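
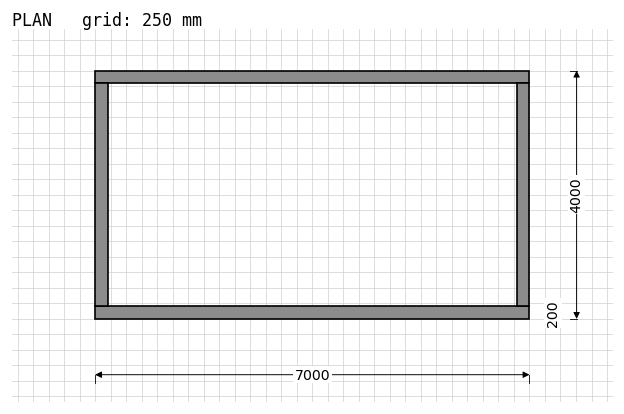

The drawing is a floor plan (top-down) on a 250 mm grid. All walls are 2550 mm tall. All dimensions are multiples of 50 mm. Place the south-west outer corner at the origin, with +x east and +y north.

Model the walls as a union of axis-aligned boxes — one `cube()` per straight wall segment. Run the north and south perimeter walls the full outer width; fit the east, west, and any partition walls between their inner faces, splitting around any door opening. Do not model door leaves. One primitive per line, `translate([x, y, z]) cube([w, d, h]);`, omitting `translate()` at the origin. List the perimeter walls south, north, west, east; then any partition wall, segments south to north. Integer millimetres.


cube([7000, 200, 2550]);
translate([0, 3800, 0]) cube([7000, 200, 2550]);
translate([0, 200, 0]) cube([200, 3600, 2550]);
translate([6800, 200, 0]) cube([200, 3600, 2550]);


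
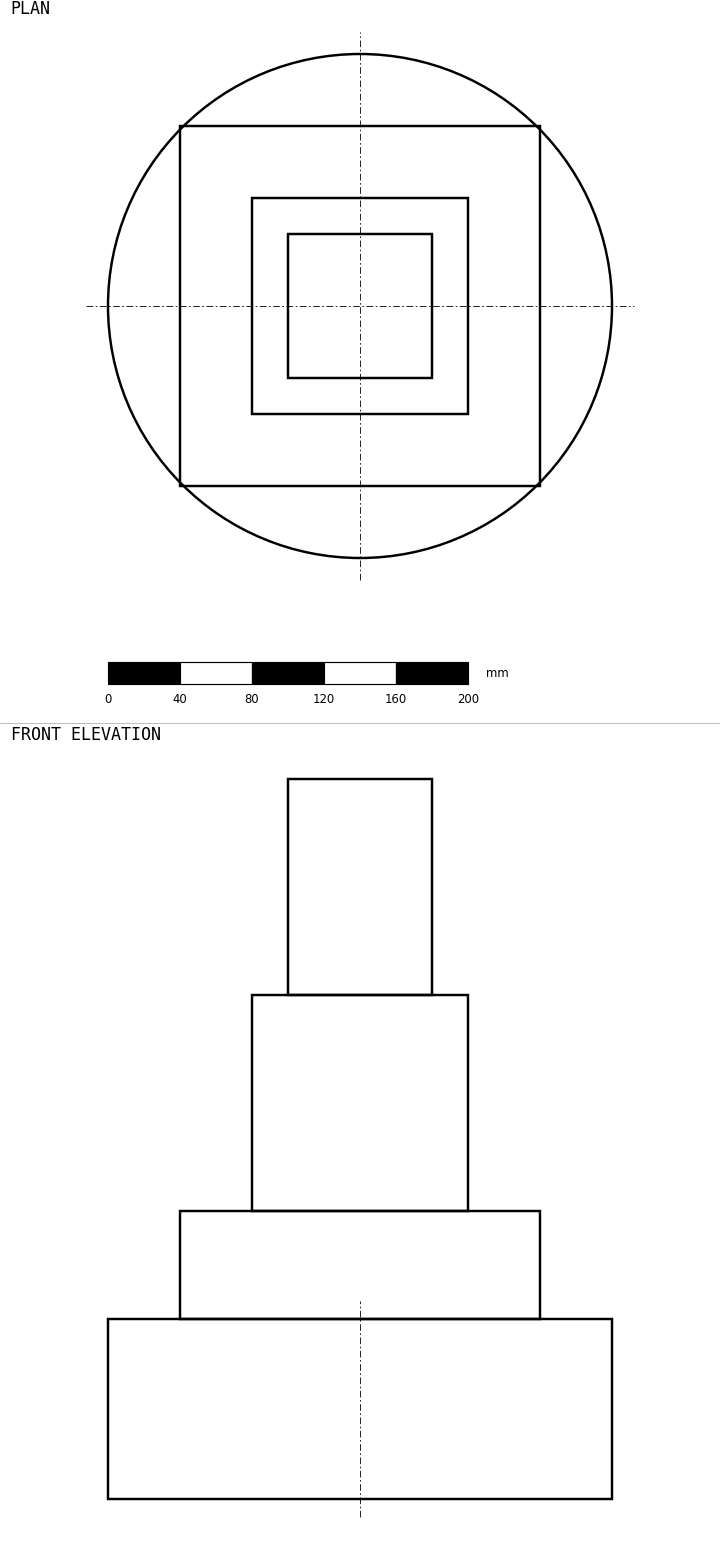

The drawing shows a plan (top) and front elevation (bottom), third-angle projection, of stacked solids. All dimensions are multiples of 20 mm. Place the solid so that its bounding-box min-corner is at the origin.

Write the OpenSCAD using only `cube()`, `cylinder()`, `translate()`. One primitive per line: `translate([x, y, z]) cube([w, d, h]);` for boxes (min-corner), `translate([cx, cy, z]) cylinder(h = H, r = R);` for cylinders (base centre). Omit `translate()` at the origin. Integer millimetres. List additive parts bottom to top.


translate([140, 140, 0]) cylinder(h = 100, r = 140);
translate([40, 40, 100]) cube([200, 200, 60]);
translate([80, 80, 160]) cube([120, 120, 120]);
translate([100, 100, 280]) cube([80, 80, 120]);


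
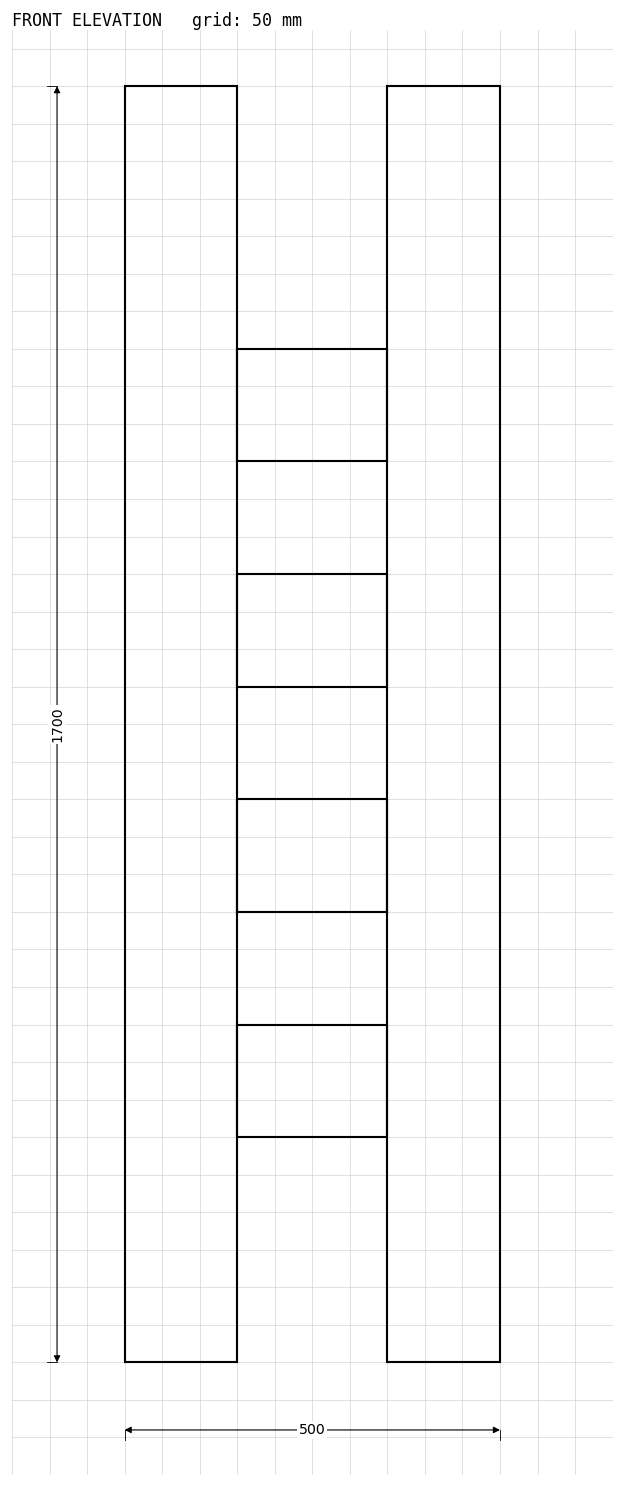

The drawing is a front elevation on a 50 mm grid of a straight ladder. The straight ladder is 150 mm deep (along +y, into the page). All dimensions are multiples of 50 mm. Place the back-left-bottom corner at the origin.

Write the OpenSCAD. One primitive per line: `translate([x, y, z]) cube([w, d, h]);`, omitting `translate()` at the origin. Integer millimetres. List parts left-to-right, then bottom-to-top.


cube([150, 150, 1700]);
translate([150, 0, 300]) cube([200, 150, 150]);
translate([150, 0, 600]) cube([200, 150, 150]);
translate([150, 0, 900]) cube([200, 150, 150]);
translate([150, 0, 1200]) cube([200, 150, 150]);
translate([350, 0, 0]) cube([150, 150, 1700]);


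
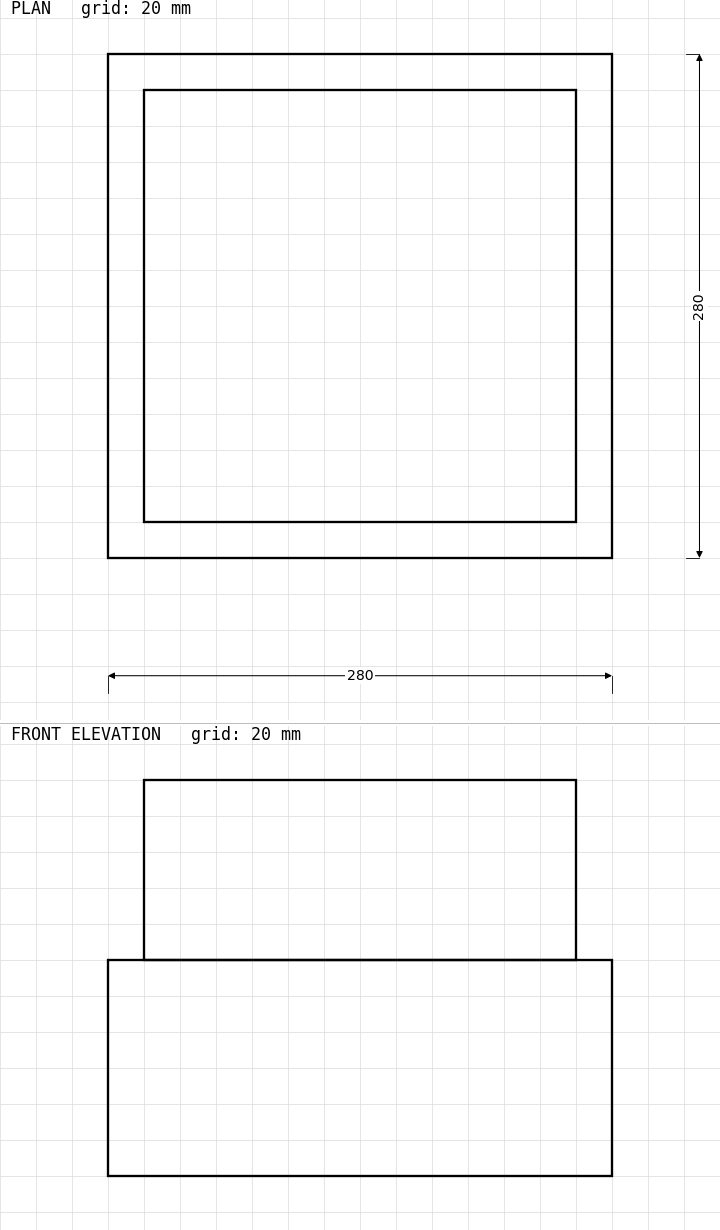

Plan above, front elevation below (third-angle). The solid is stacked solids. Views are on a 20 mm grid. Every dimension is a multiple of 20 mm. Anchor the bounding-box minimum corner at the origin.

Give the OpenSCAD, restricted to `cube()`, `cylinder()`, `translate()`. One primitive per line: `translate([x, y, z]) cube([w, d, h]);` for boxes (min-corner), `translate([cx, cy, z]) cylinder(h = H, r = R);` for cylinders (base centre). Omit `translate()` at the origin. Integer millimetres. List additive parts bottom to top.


cube([280, 280, 120]);
translate([20, 20, 120]) cube([240, 240, 100]);


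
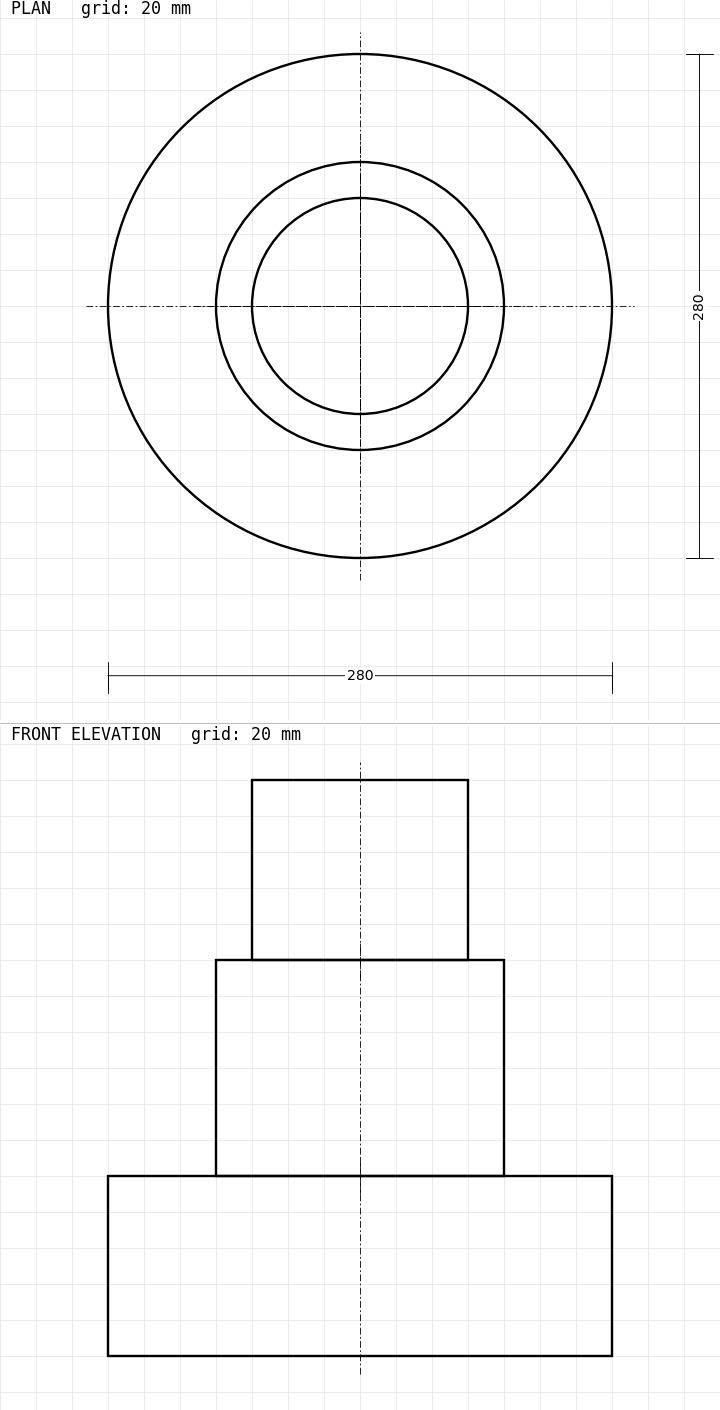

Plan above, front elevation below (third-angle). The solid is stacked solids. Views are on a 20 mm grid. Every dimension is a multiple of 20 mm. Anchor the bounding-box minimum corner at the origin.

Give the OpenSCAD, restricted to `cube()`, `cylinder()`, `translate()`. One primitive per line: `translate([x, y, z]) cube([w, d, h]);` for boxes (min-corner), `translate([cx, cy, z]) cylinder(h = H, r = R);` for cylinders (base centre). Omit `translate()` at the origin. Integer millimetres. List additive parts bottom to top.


translate([140, 140, 0]) cylinder(h = 100, r = 140);
translate([140, 140, 100]) cylinder(h = 120, r = 80);
translate([140, 140, 220]) cylinder(h = 100, r = 60);


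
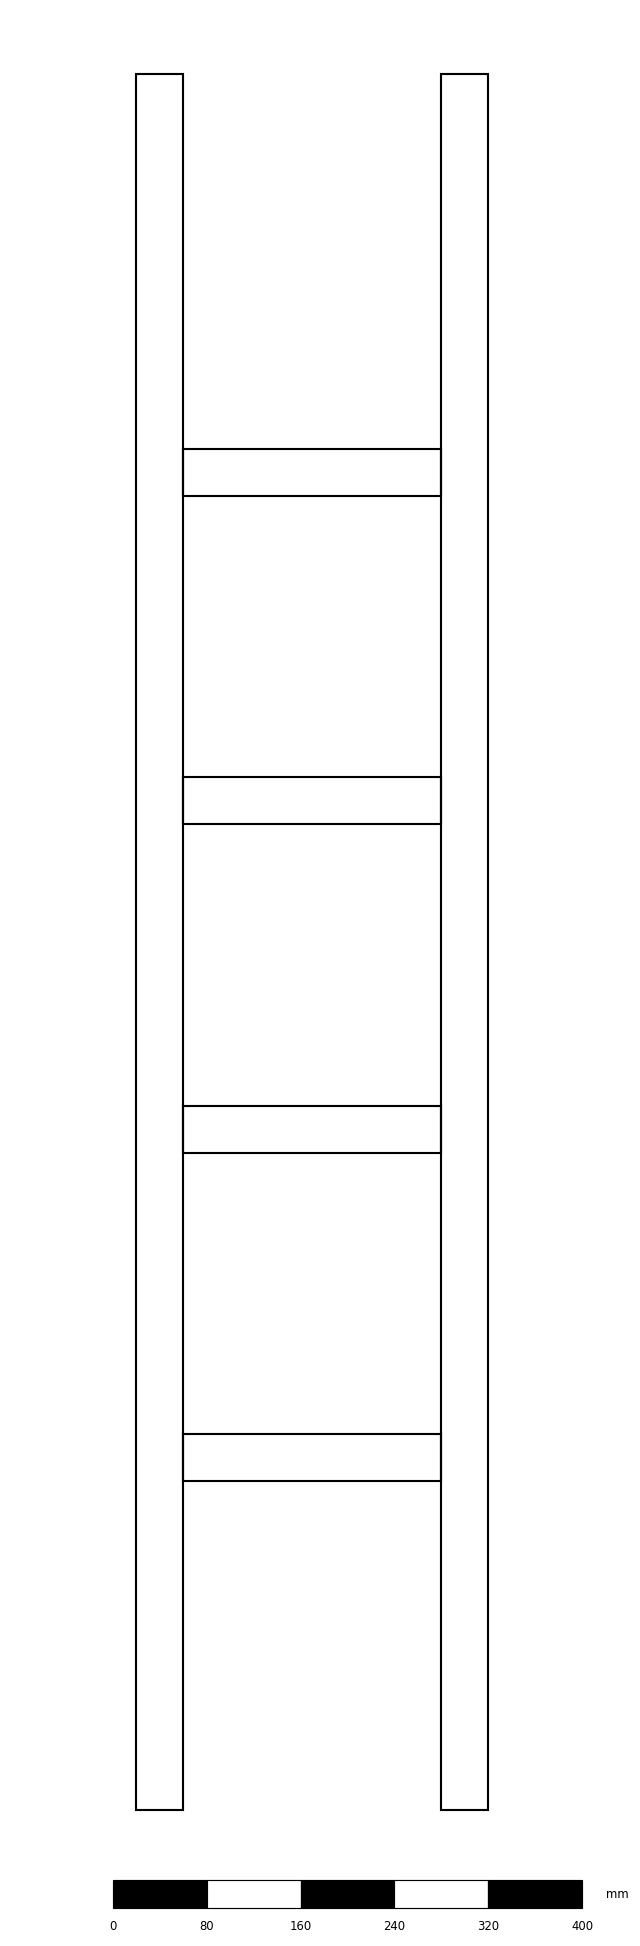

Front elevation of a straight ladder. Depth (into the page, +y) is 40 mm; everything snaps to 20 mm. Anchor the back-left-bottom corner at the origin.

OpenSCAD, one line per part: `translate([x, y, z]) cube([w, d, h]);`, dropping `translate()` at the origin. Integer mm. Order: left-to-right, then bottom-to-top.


cube([40, 40, 1480]);
translate([40, 0, 280]) cube([220, 40, 40]);
translate([40, 0, 560]) cube([220, 40, 40]);
translate([40, 0, 840]) cube([220, 40, 40]);
translate([40, 0, 1120]) cube([220, 40, 40]);
translate([260, 0, 0]) cube([40, 40, 1480]);


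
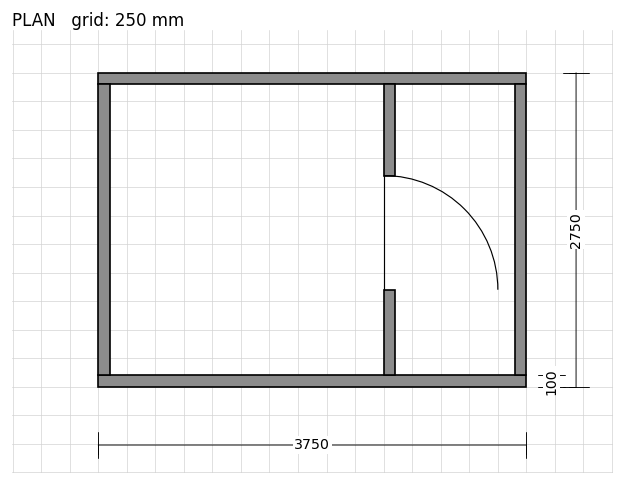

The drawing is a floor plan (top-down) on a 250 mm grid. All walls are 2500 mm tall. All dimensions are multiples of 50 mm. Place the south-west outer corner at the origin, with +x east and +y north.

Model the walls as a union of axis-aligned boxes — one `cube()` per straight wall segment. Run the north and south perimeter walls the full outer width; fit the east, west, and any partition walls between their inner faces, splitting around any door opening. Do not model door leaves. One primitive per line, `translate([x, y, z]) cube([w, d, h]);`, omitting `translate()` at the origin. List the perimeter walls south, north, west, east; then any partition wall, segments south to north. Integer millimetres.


cube([3750, 100, 2500]);
translate([0, 2650, 0]) cube([3750, 100, 2500]);
translate([0, 100, 0]) cube([100, 2550, 2500]);
translate([3650, 100, 0]) cube([100, 2550, 2500]);
translate([2500, 100, 0]) cube([100, 750, 2500]);
translate([2500, 1850, 0]) cube([100, 800, 2500]);


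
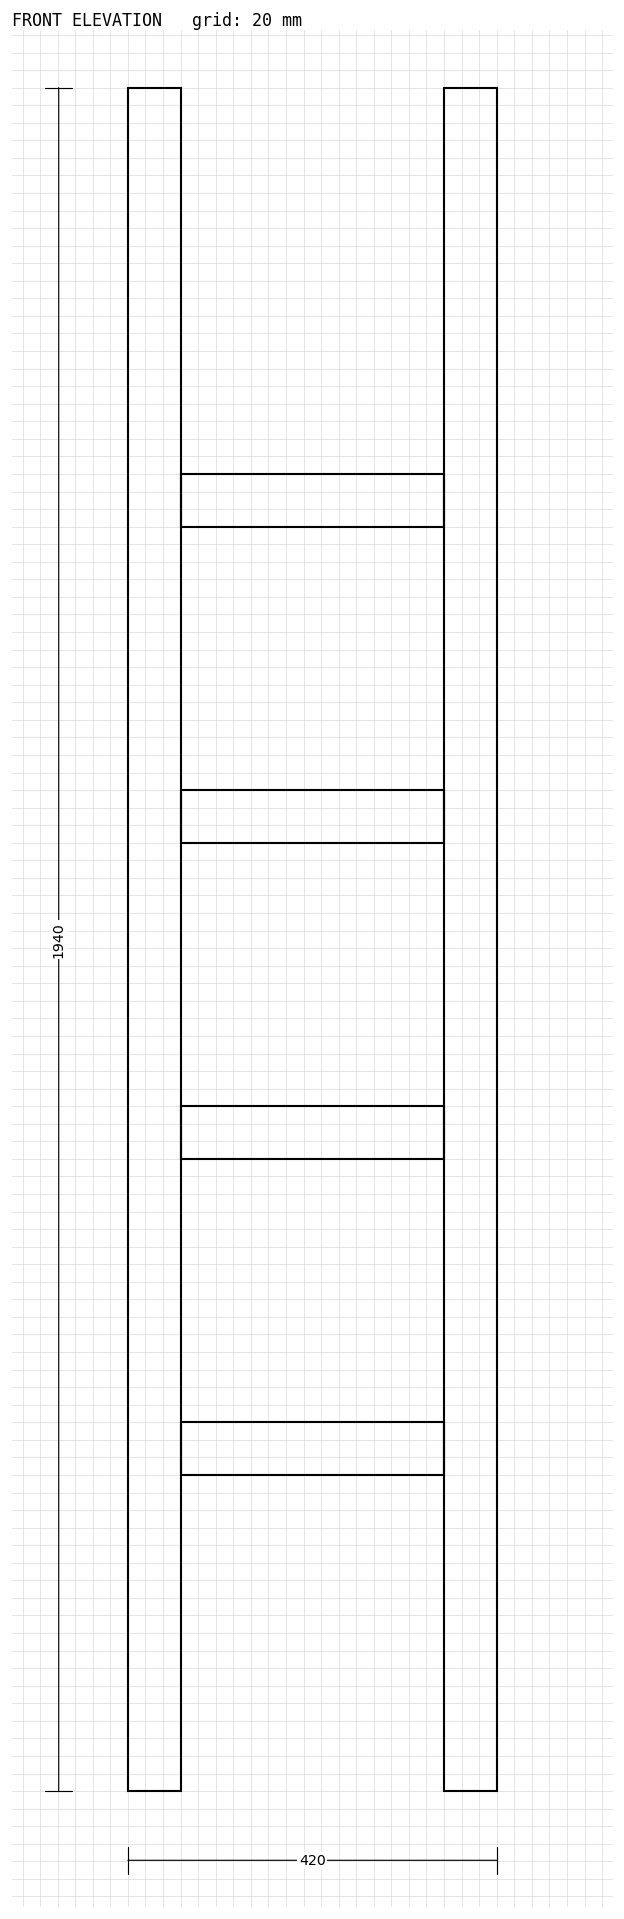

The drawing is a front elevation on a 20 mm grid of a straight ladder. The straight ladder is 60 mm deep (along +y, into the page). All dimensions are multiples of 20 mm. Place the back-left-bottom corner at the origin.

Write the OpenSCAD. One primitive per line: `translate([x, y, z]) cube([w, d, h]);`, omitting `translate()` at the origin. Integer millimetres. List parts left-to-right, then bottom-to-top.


cube([60, 60, 1940]);
translate([60, 0, 360]) cube([300, 60, 60]);
translate([60, 0, 720]) cube([300, 60, 60]);
translate([60, 0, 1080]) cube([300, 60, 60]);
translate([60, 0, 1440]) cube([300, 60, 60]);
translate([360, 0, 0]) cube([60, 60, 1940]);


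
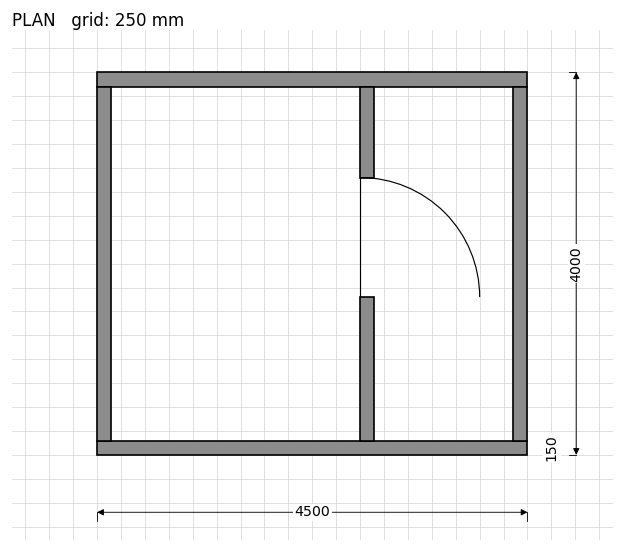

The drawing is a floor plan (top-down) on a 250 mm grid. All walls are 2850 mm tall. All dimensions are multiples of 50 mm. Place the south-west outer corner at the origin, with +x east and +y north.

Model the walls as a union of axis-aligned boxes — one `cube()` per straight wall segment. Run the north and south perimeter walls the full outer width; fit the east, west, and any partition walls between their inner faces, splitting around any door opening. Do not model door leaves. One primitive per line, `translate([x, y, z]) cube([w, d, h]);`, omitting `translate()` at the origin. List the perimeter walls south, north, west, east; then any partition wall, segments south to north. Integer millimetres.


cube([4500, 150, 2850]);
translate([0, 3850, 0]) cube([4500, 150, 2850]);
translate([0, 150, 0]) cube([150, 3700, 2850]);
translate([4350, 150, 0]) cube([150, 3700, 2850]);
translate([2750, 150, 0]) cube([150, 1500, 2850]);
translate([2750, 2900, 0]) cube([150, 950, 2850]);


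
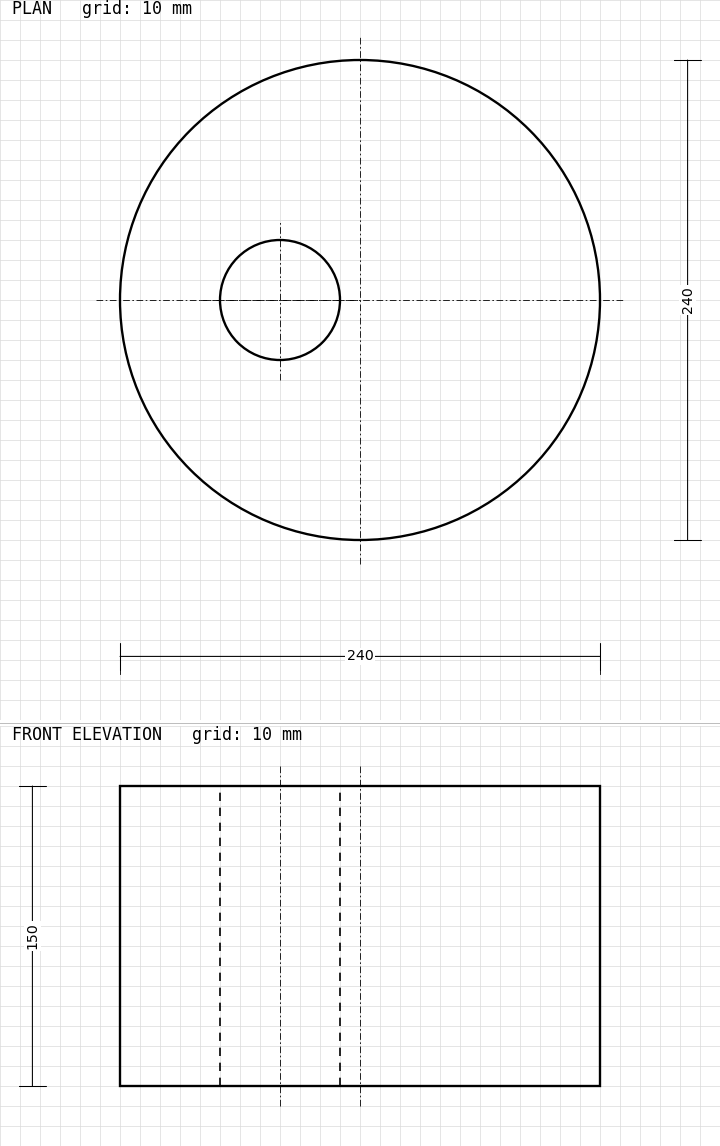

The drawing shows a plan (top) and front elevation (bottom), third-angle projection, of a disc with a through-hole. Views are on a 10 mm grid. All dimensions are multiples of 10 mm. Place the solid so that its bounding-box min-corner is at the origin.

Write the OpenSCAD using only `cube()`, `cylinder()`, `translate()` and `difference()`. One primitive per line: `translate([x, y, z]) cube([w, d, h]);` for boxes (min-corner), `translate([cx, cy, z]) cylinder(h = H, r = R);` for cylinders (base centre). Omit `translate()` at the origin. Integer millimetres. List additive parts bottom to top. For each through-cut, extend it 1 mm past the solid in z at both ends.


difference() {
  translate([120, 120, 0]) cylinder(h = 150, r = 120);
  translate([80, 120, -1]) cylinder(h = 152, r = 30);
}


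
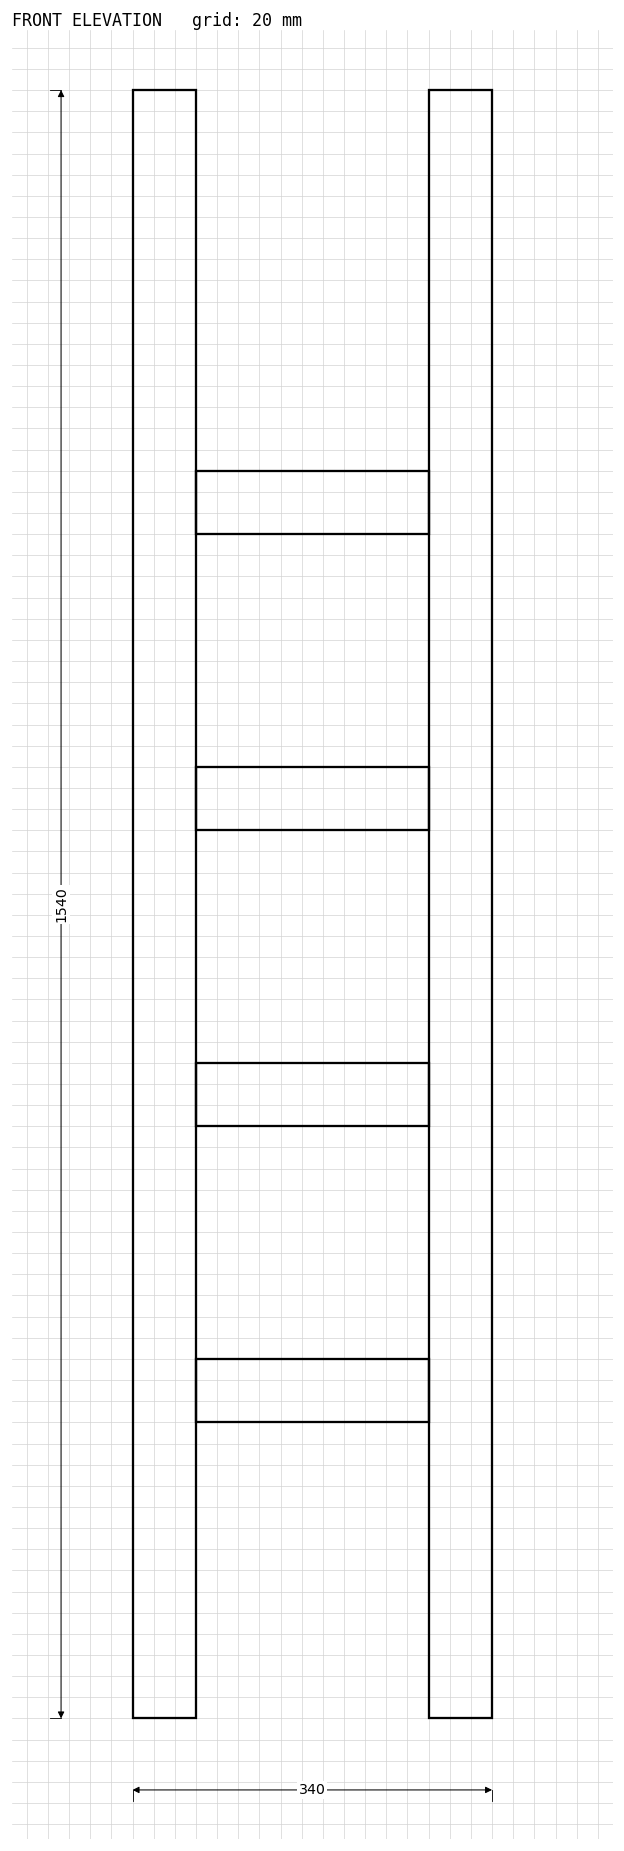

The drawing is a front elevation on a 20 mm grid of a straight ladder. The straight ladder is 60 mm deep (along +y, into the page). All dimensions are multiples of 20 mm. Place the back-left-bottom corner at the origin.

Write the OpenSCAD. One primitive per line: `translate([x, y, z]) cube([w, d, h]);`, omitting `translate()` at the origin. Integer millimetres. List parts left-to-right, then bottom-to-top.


cube([60, 60, 1540]);
translate([60, 0, 280]) cube([220, 60, 60]);
translate([60, 0, 560]) cube([220, 60, 60]);
translate([60, 0, 840]) cube([220, 60, 60]);
translate([60, 0, 1120]) cube([220, 60, 60]);
translate([280, 0, 0]) cube([60, 60, 1540]);


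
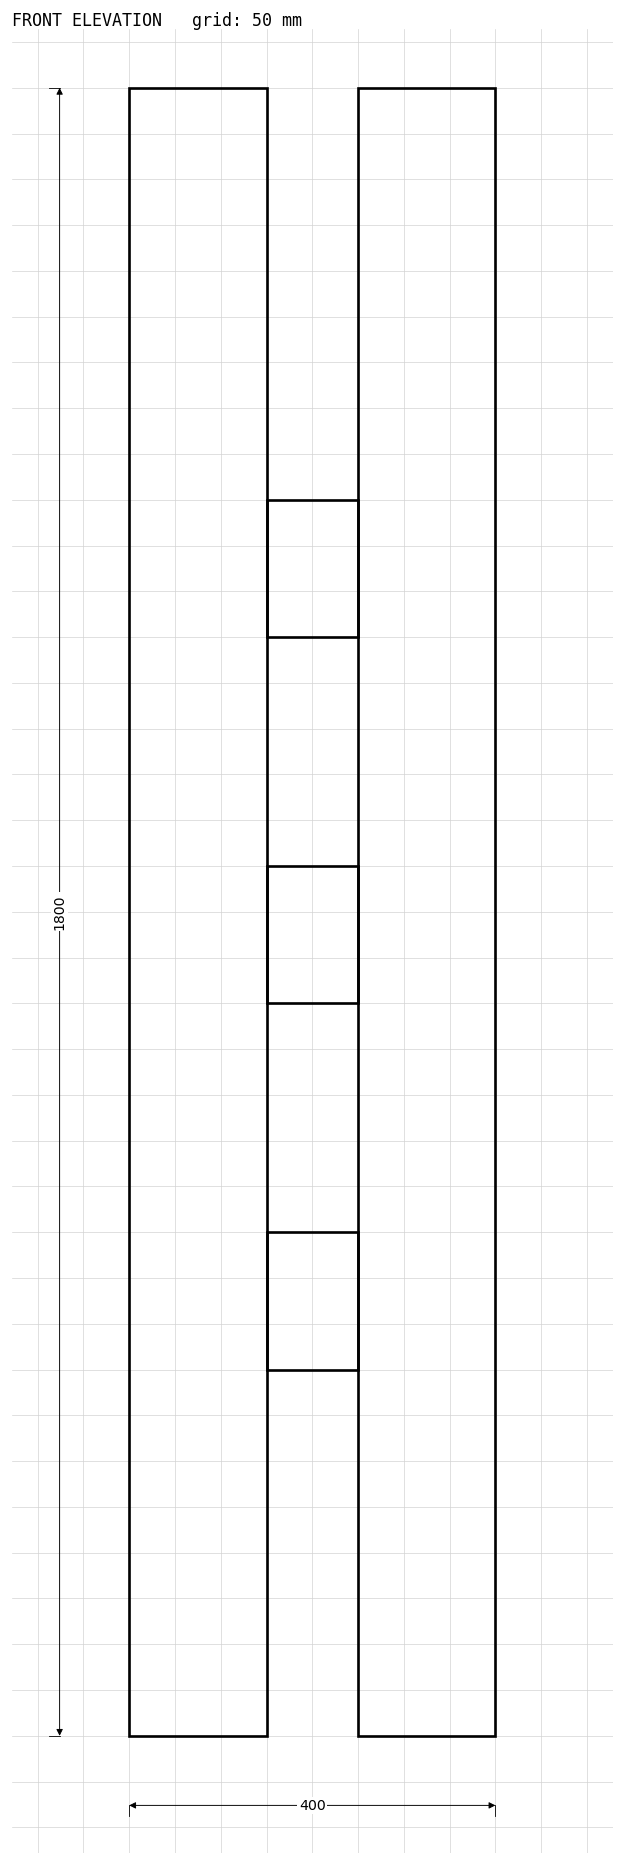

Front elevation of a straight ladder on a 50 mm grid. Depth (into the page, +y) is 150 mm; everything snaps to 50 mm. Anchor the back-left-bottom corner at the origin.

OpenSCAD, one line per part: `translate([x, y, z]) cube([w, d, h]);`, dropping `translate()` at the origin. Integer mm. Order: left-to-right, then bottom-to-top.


cube([150, 150, 1800]);
translate([150, 0, 400]) cube([100, 150, 150]);
translate([150, 0, 800]) cube([100, 150, 150]);
translate([150, 0, 1200]) cube([100, 150, 150]);
translate([250, 0, 0]) cube([150, 150, 1800]);


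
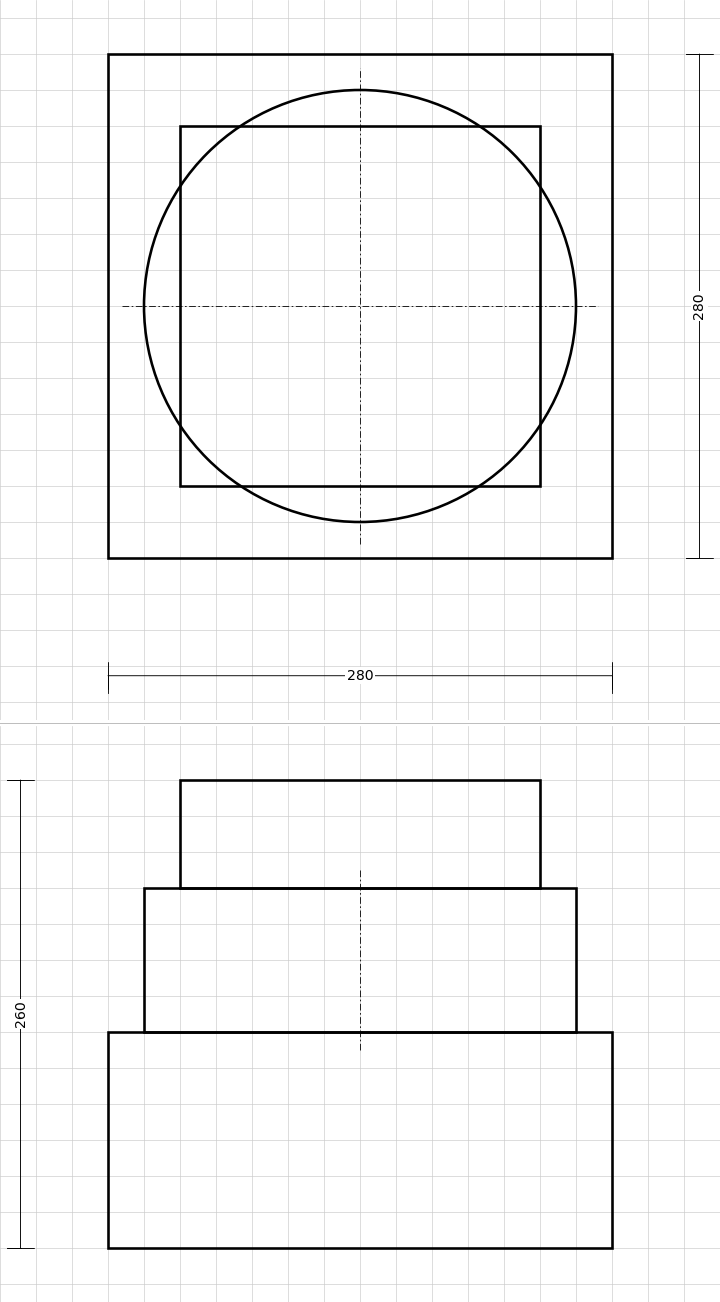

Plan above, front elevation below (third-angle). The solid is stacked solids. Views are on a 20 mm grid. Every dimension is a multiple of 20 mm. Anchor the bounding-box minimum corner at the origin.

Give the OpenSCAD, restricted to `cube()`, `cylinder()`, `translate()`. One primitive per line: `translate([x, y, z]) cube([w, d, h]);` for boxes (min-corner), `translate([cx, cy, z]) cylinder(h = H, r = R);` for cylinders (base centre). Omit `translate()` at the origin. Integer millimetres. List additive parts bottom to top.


cube([280, 280, 120]);
translate([140, 140, 120]) cylinder(h = 80, r = 120);
translate([40, 40, 200]) cube([200, 200, 60]);


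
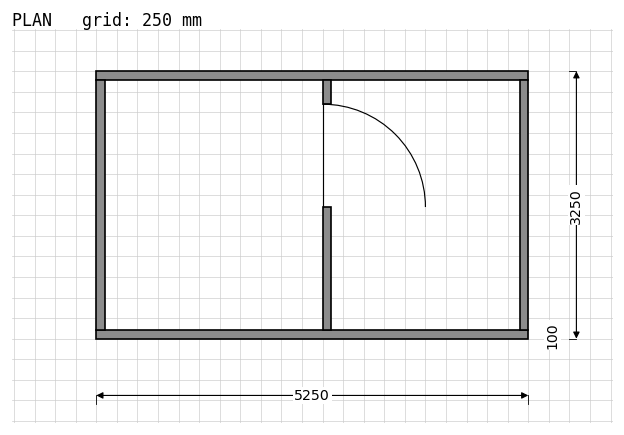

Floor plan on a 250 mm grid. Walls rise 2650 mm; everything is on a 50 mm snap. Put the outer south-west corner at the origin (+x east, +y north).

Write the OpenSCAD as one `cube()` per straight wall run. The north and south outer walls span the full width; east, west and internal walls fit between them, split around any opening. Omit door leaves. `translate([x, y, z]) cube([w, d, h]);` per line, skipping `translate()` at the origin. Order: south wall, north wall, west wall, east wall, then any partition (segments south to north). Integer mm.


cube([5250, 100, 2650]);
translate([0, 3150, 0]) cube([5250, 100, 2650]);
translate([0, 100, 0]) cube([100, 3050, 2650]);
translate([5150, 100, 0]) cube([100, 3050, 2650]);
translate([2750, 100, 0]) cube([100, 1500, 2650]);
translate([2750, 2850, 0]) cube([100, 300, 2650]);


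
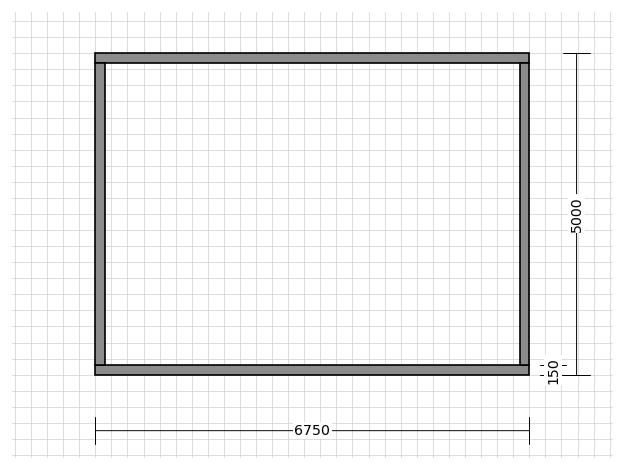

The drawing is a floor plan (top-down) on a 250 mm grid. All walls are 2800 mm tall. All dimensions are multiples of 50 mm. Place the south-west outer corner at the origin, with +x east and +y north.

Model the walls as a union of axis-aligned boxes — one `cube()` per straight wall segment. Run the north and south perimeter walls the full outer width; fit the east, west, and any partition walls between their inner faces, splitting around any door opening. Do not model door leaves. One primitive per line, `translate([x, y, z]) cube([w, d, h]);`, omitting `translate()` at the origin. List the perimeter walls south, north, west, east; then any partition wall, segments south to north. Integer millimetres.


cube([6750, 150, 2800]);
translate([0, 4850, 0]) cube([6750, 150, 2800]);
translate([0, 150, 0]) cube([150, 4700, 2800]);
translate([6600, 150, 0]) cube([150, 4700, 2800]);


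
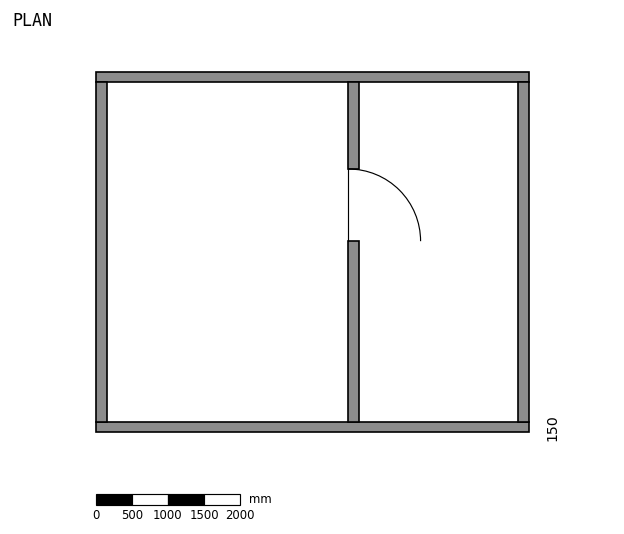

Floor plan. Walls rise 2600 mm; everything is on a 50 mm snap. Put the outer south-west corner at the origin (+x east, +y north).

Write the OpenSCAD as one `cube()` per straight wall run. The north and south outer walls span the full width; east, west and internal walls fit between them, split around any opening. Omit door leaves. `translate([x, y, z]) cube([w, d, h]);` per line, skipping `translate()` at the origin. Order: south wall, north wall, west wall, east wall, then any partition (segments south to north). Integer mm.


cube([6000, 150, 2600]);
translate([0, 4850, 0]) cube([6000, 150, 2600]);
translate([0, 150, 0]) cube([150, 4700, 2600]);
translate([5850, 150, 0]) cube([150, 4700, 2600]);
translate([3500, 150, 0]) cube([150, 2500, 2600]);
translate([3500, 3650, 0]) cube([150, 1200, 2600]);


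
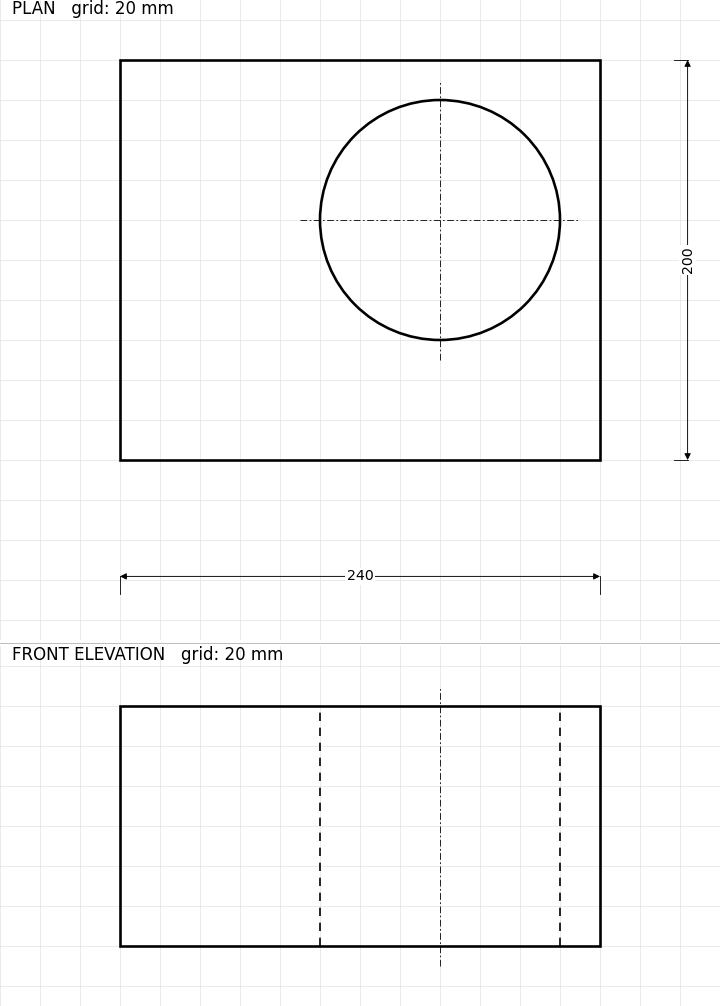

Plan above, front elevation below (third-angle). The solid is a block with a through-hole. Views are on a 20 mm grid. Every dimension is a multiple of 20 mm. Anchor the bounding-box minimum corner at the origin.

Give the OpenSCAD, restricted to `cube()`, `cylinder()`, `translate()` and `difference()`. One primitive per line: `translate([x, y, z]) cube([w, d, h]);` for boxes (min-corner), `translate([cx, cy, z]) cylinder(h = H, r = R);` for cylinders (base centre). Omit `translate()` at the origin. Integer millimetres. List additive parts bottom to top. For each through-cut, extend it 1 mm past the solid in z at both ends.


difference() {
  cube([240, 200, 120]);
  translate([160, 120, -1]) cylinder(h = 122, r = 60);
}


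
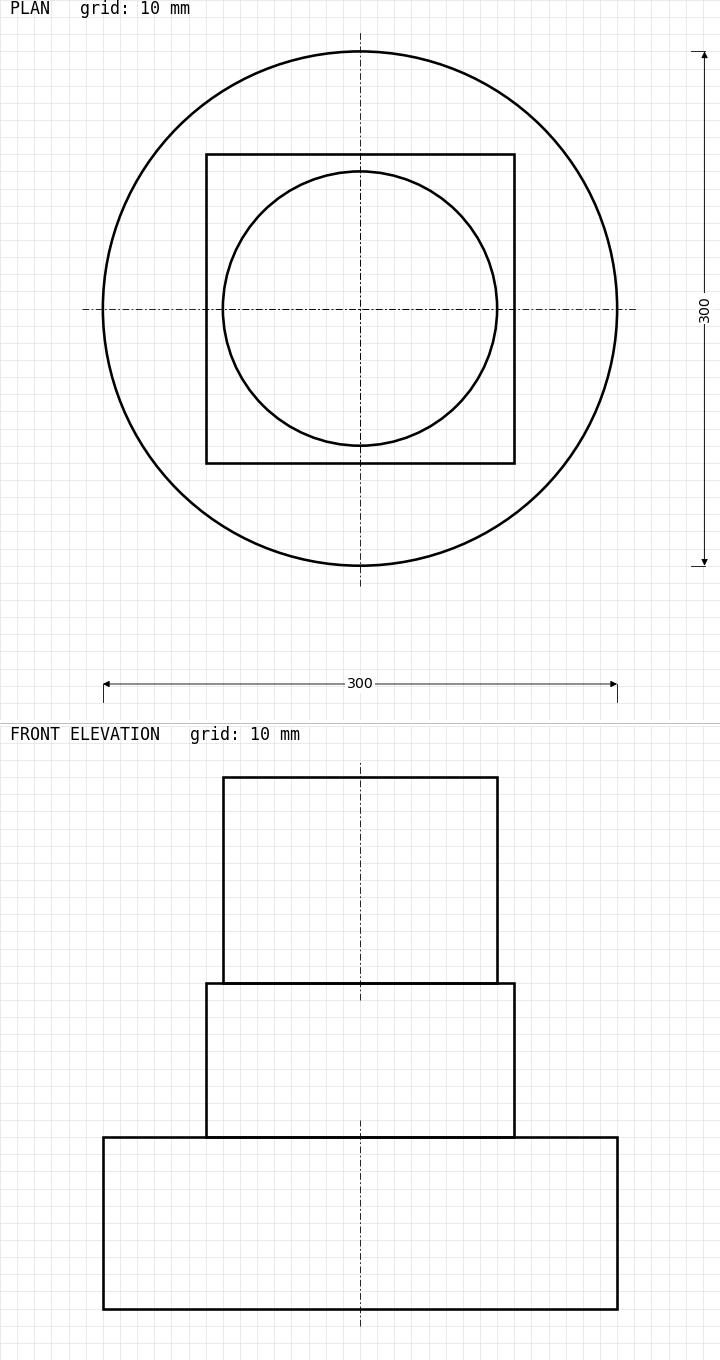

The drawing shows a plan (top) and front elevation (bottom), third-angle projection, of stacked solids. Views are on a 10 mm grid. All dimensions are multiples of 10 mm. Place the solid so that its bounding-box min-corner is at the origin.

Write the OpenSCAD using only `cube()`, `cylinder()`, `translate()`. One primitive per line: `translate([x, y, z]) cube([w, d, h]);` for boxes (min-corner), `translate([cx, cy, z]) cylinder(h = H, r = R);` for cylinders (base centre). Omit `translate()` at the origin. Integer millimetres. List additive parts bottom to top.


translate([150, 150, 0]) cylinder(h = 100, r = 150);
translate([60, 60, 100]) cube([180, 180, 90]);
translate([150, 150, 190]) cylinder(h = 120, r = 80);


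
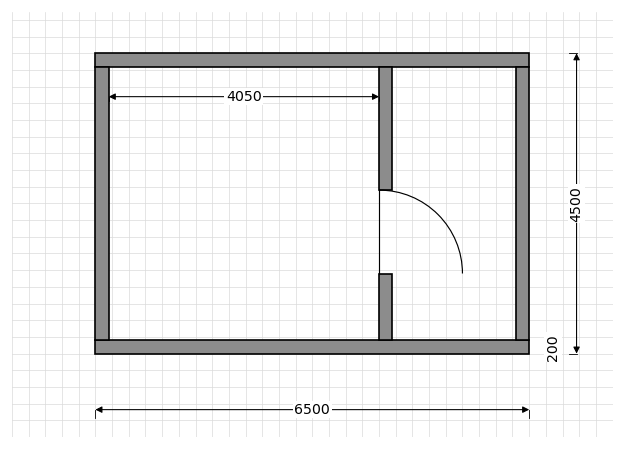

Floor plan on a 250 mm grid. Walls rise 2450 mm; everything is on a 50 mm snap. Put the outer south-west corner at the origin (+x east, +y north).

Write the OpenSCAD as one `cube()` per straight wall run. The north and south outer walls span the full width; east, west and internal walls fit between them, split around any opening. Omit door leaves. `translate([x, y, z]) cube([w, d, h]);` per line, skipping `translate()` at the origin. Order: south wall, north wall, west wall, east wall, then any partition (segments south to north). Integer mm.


cube([6500, 200, 2450]);
translate([0, 4300, 0]) cube([6500, 200, 2450]);
translate([0, 200, 0]) cube([200, 4100, 2450]);
translate([6300, 200, 0]) cube([200, 4100, 2450]);
translate([4250, 200, 0]) cube([200, 1000, 2450]);
translate([4250, 2450, 0]) cube([200, 1850, 2450]);


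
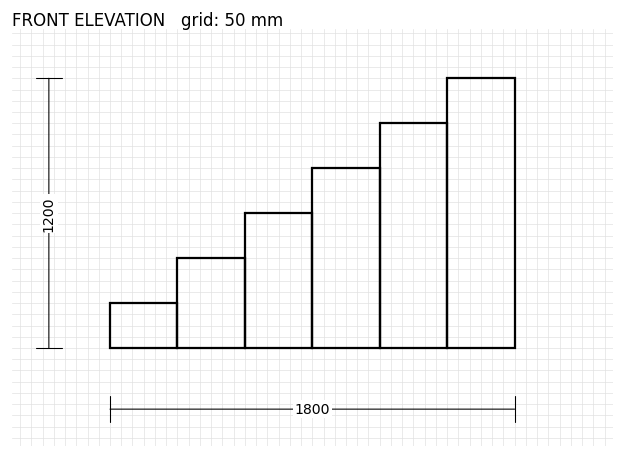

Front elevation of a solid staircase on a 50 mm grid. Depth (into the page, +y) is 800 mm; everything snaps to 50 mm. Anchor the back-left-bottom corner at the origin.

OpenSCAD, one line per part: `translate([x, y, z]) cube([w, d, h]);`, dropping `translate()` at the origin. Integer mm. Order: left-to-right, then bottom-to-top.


cube([300, 800, 200]);
translate([300, 0, 0]) cube([300, 800, 400]);
translate([600, 0, 0]) cube([300, 800, 600]);
translate([900, 0, 0]) cube([300, 800, 800]);
translate([1200, 0, 0]) cube([300, 800, 1000]);
translate([1500, 0, 0]) cube([300, 800, 1200]);


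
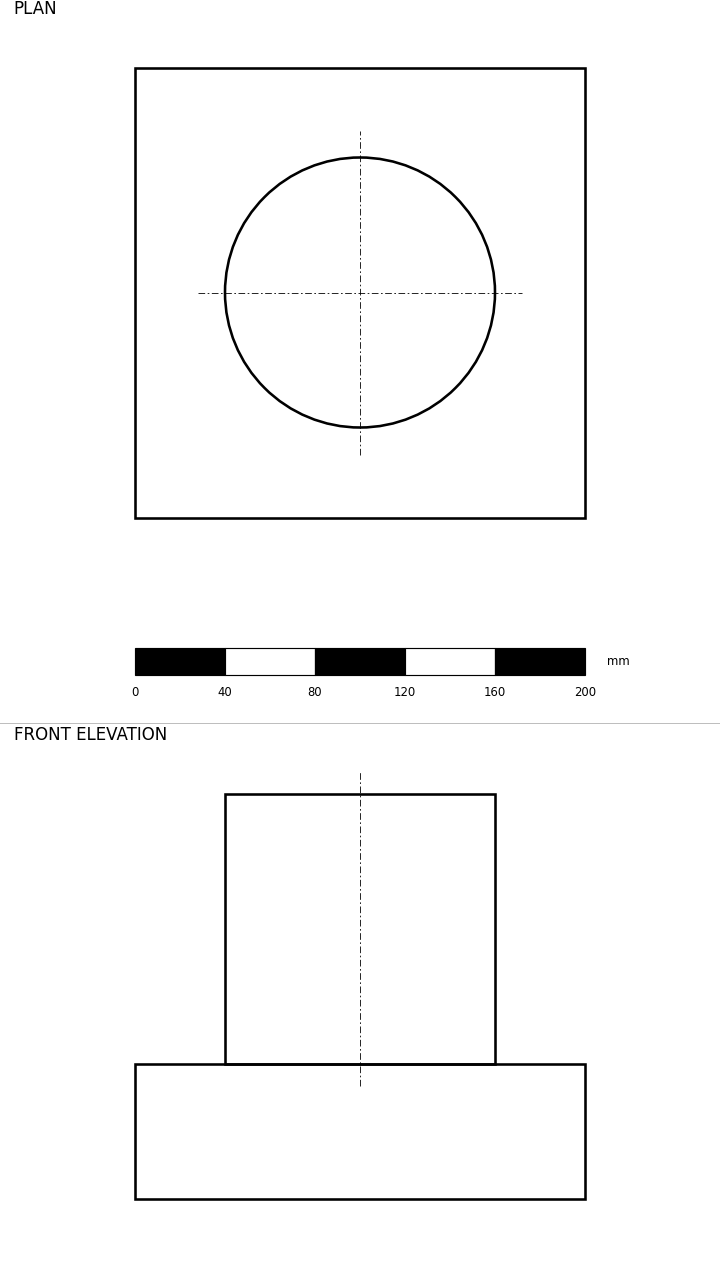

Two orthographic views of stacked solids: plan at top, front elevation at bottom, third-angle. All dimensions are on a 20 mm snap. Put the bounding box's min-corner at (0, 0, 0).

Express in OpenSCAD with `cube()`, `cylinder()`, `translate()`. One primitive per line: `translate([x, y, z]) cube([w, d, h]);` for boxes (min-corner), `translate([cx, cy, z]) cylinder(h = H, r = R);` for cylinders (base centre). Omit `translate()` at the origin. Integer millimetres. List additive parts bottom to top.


cube([200, 200, 60]);
translate([100, 100, 60]) cylinder(h = 120, r = 60);


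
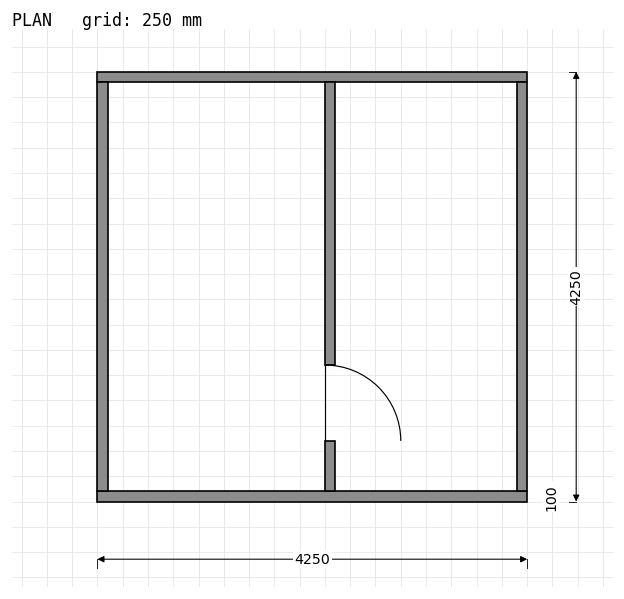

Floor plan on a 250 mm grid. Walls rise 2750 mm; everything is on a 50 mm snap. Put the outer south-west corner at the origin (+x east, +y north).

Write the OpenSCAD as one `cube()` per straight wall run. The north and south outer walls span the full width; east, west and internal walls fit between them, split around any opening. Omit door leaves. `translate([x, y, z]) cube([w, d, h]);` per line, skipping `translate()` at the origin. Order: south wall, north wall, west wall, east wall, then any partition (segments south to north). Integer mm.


cube([4250, 100, 2750]);
translate([0, 4150, 0]) cube([4250, 100, 2750]);
translate([0, 100, 0]) cube([100, 4050, 2750]);
translate([4150, 100, 0]) cube([100, 4050, 2750]);
translate([2250, 100, 0]) cube([100, 500, 2750]);
translate([2250, 1350, 0]) cube([100, 2800, 2750]);


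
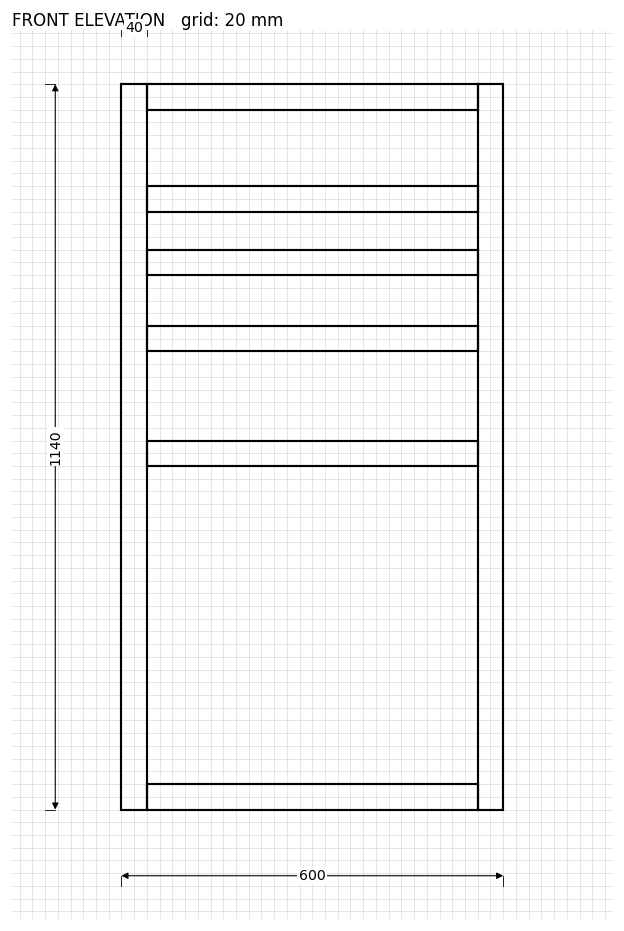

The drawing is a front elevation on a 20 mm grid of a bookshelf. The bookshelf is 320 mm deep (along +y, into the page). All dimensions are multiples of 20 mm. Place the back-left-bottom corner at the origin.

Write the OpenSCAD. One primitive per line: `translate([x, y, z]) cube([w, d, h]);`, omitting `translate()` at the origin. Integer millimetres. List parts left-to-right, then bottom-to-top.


cube([40, 320, 1140]);
translate([40, 0, 0]) cube([520, 320, 40]);
translate([40, 0, 540]) cube([520, 320, 40]);
translate([40, 0, 720]) cube([520, 320, 40]);
translate([40, 0, 840]) cube([520, 320, 40]);
translate([40, 0, 940]) cube([520, 320, 40]);
translate([40, 0, 1100]) cube([520, 320, 40]);
translate([560, 0, 0]) cube([40, 320, 1140]);


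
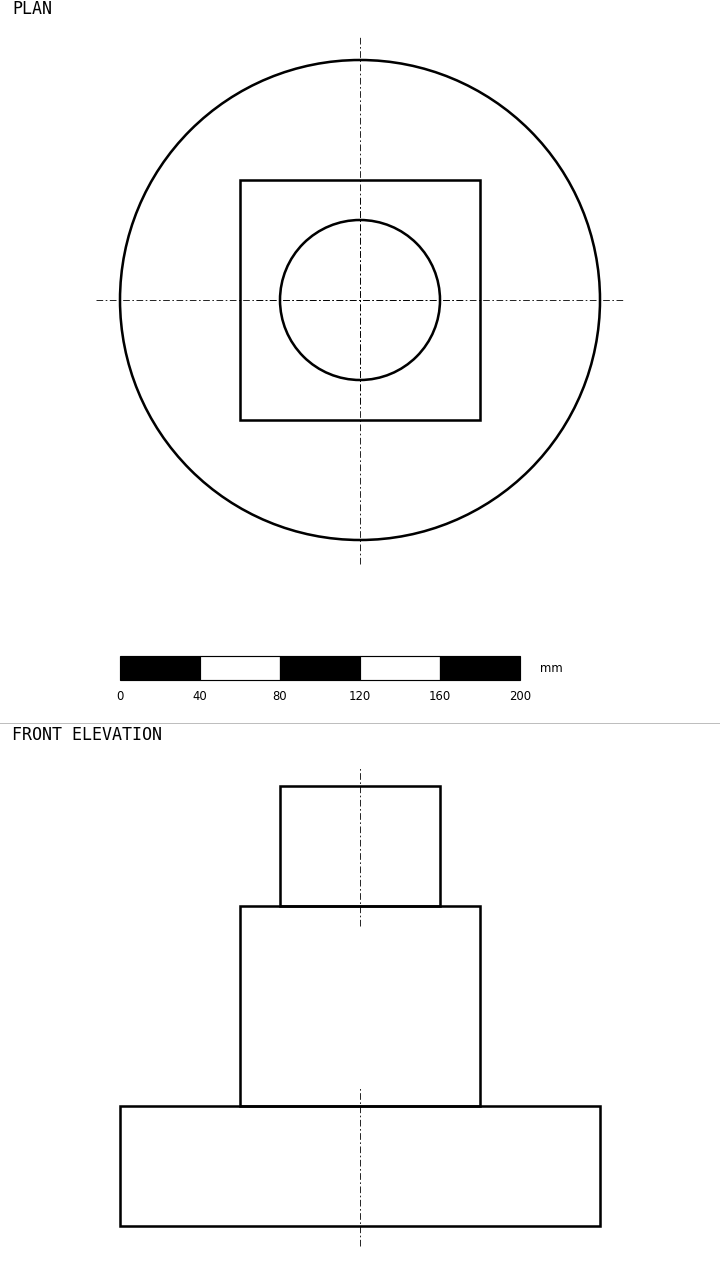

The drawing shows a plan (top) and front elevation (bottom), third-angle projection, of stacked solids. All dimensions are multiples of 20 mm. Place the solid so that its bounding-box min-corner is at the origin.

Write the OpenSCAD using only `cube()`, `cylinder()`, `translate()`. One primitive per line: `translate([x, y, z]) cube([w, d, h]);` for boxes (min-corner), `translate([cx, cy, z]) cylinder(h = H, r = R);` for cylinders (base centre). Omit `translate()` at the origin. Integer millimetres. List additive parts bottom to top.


translate([120, 120, 0]) cylinder(h = 60, r = 120);
translate([60, 60, 60]) cube([120, 120, 100]);
translate([120, 120, 160]) cylinder(h = 60, r = 40);


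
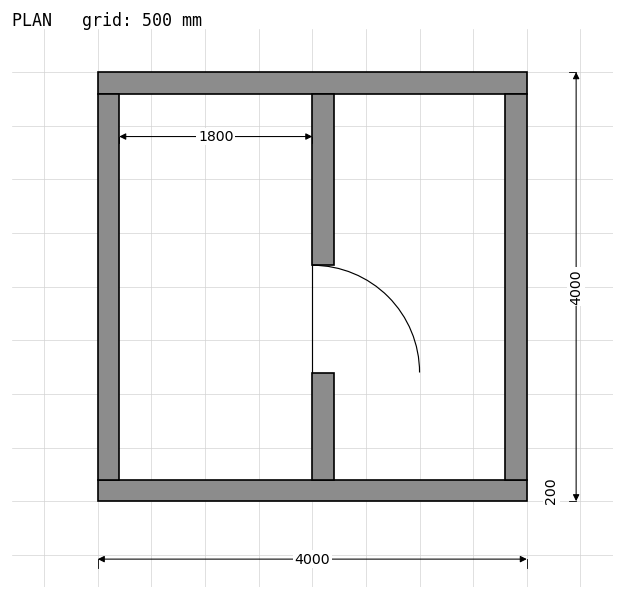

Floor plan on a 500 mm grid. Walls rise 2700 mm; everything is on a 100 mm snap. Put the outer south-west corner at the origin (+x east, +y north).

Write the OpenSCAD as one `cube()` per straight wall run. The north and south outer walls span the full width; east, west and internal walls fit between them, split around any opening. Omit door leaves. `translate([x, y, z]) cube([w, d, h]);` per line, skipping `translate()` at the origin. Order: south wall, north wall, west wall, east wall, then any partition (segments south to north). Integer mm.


cube([4000, 200, 2700]);
translate([0, 3800, 0]) cube([4000, 200, 2700]);
translate([0, 200, 0]) cube([200, 3600, 2700]);
translate([3800, 200, 0]) cube([200, 3600, 2700]);
translate([2000, 200, 0]) cube([200, 1000, 2700]);
translate([2000, 2200, 0]) cube([200, 1600, 2700]);


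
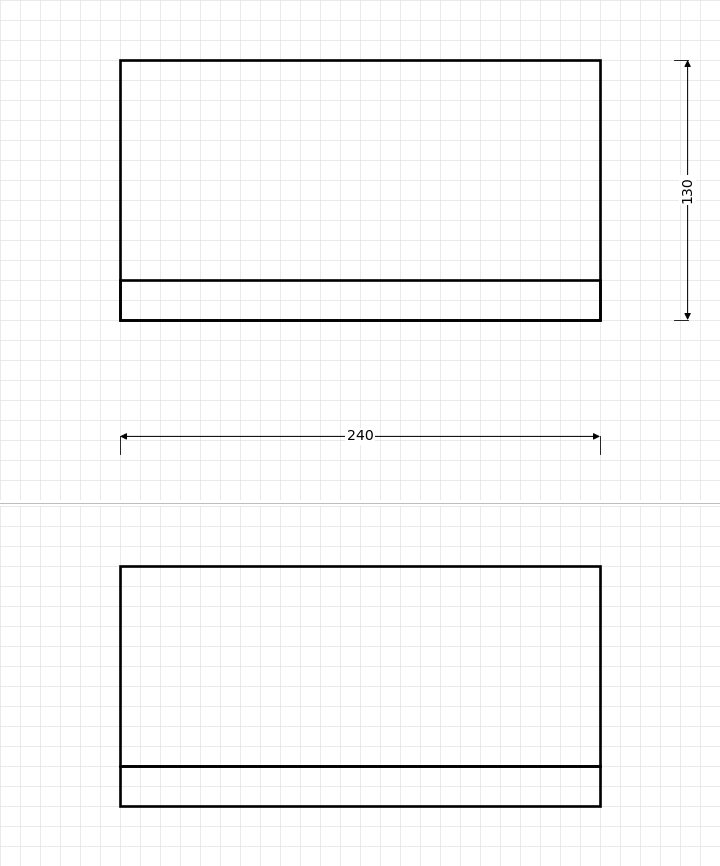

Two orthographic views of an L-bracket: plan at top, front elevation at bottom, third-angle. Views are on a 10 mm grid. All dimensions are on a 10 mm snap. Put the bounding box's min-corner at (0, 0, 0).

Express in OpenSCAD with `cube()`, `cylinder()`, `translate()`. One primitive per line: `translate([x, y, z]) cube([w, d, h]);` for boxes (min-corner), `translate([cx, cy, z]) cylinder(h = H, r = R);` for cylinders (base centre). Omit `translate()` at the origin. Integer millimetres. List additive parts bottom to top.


cube([240, 130, 20]);
translate([0, 0, 20]) cube([240, 20, 100]);


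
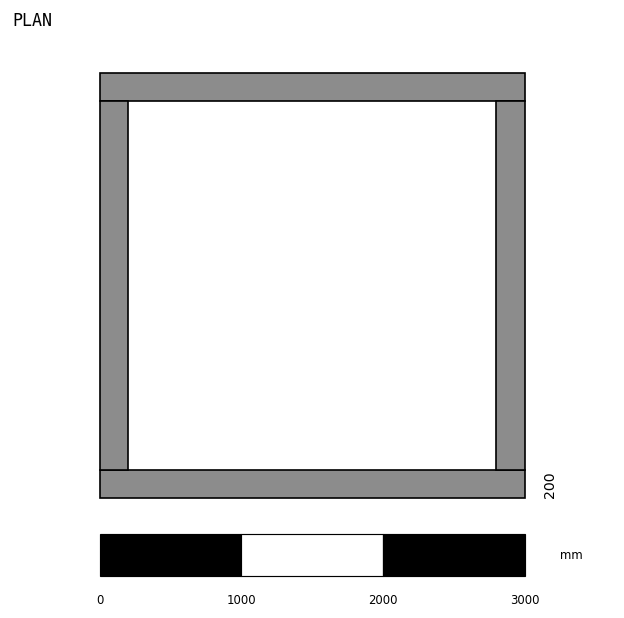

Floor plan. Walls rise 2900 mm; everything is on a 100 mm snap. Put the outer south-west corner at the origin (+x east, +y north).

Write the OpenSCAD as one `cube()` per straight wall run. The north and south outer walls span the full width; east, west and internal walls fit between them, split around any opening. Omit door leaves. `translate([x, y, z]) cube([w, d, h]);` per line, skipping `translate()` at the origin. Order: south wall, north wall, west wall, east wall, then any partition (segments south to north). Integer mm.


cube([3000, 200, 2900]);
translate([0, 2800, 0]) cube([3000, 200, 2900]);
translate([0, 200, 0]) cube([200, 2600, 2900]);
translate([2800, 200, 0]) cube([200, 2600, 2900]);


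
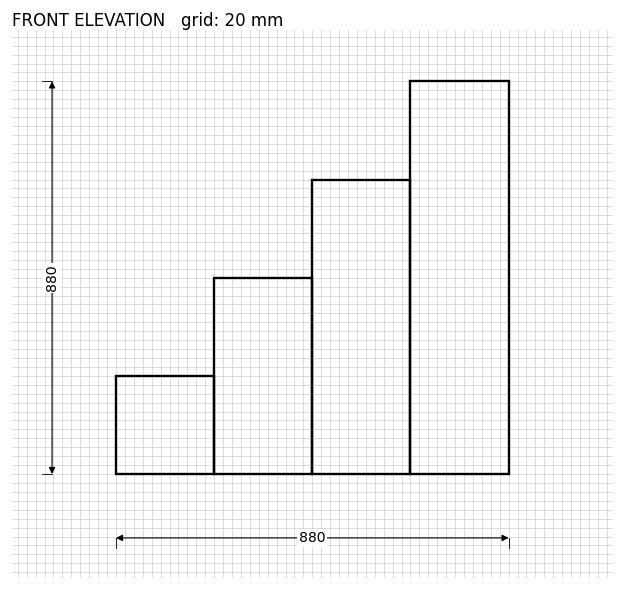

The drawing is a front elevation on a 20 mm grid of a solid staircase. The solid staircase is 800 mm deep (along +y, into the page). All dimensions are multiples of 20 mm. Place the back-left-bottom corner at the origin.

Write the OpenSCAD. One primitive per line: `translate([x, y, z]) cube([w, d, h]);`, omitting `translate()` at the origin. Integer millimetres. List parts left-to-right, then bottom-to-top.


cube([220, 800, 220]);
translate([220, 0, 0]) cube([220, 800, 440]);
translate([440, 0, 0]) cube([220, 800, 660]);
translate([660, 0, 0]) cube([220, 800, 880]);


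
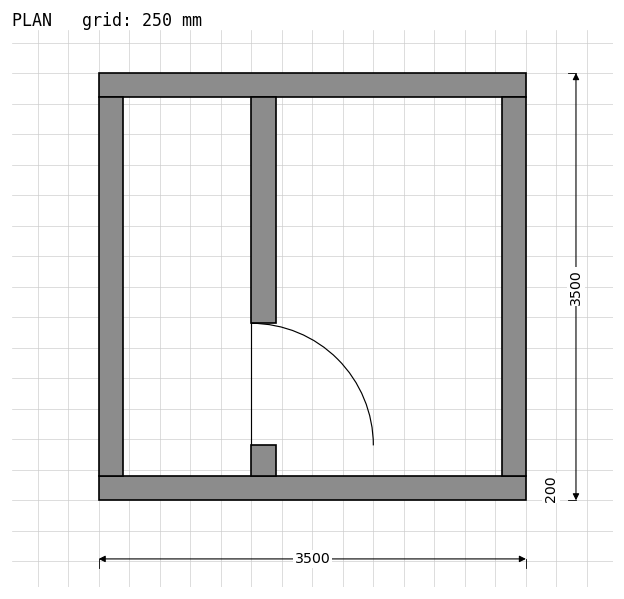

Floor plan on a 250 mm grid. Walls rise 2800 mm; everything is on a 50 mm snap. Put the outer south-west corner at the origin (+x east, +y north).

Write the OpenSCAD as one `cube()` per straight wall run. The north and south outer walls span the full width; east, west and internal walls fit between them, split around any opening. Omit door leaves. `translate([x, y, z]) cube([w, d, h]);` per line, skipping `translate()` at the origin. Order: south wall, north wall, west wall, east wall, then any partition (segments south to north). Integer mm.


cube([3500, 200, 2800]);
translate([0, 3300, 0]) cube([3500, 200, 2800]);
translate([0, 200, 0]) cube([200, 3100, 2800]);
translate([3300, 200, 0]) cube([200, 3100, 2800]);
translate([1250, 200, 0]) cube([200, 250, 2800]);
translate([1250, 1450, 0]) cube([200, 1850, 2800]);


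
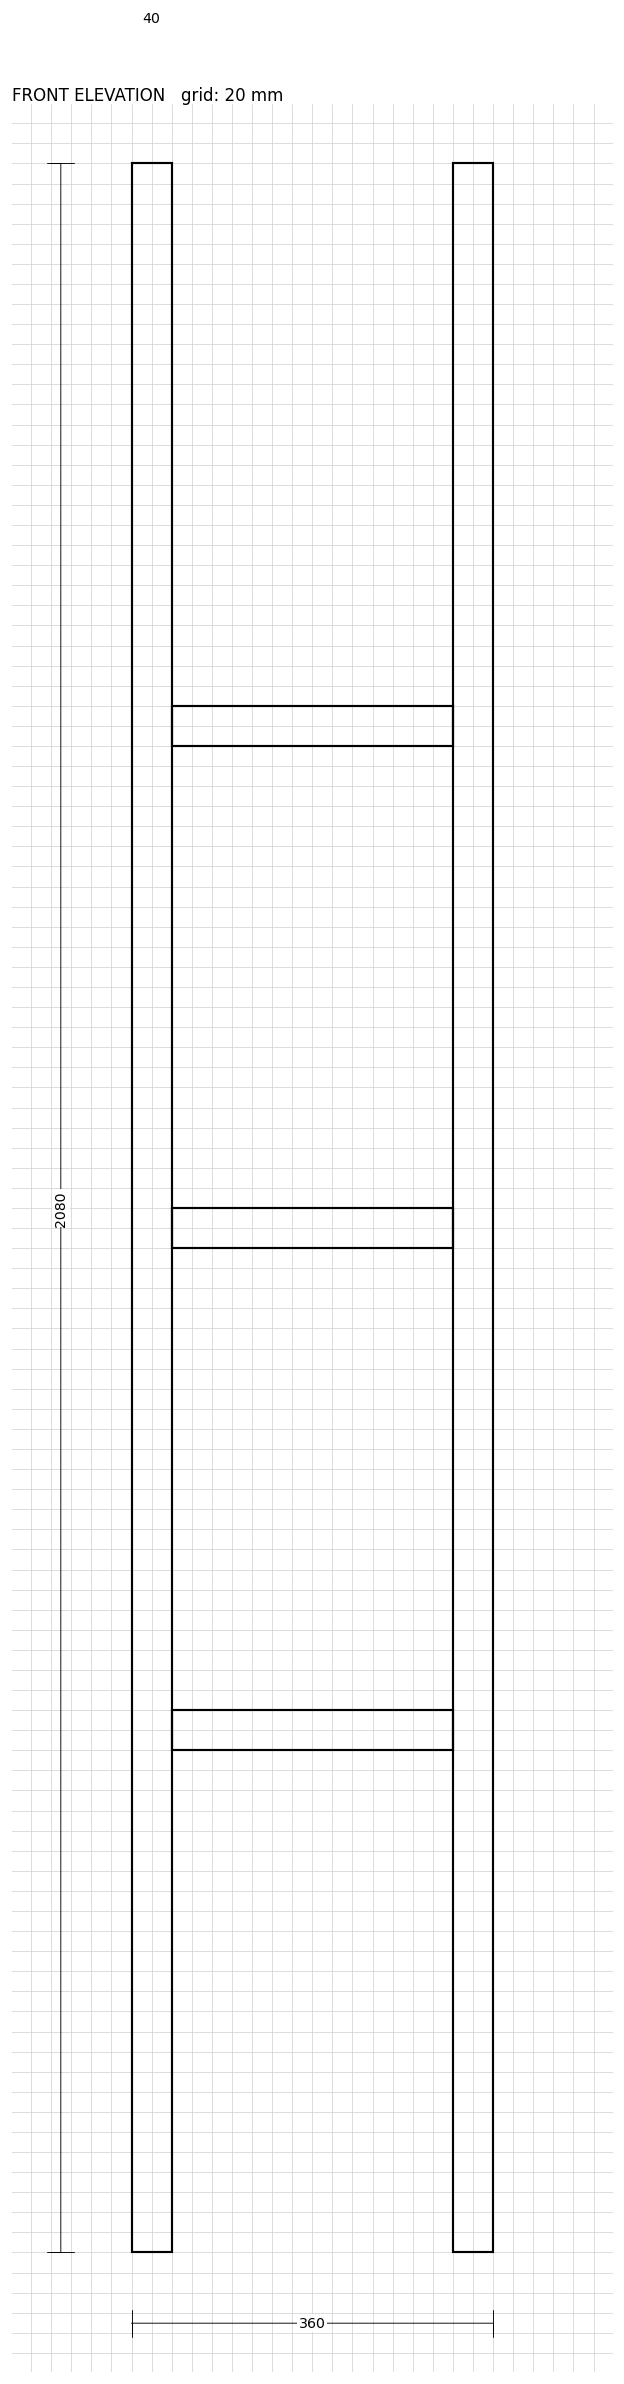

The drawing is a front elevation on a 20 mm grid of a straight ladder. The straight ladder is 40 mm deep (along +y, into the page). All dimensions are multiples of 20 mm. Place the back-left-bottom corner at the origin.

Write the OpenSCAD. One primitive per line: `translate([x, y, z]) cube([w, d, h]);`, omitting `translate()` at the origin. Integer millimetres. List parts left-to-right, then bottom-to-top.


cube([40, 40, 2080]);
translate([40, 0, 500]) cube([280, 40, 40]);
translate([40, 0, 1000]) cube([280, 40, 40]);
translate([40, 0, 1500]) cube([280, 40, 40]);
translate([320, 0, 0]) cube([40, 40, 2080]);


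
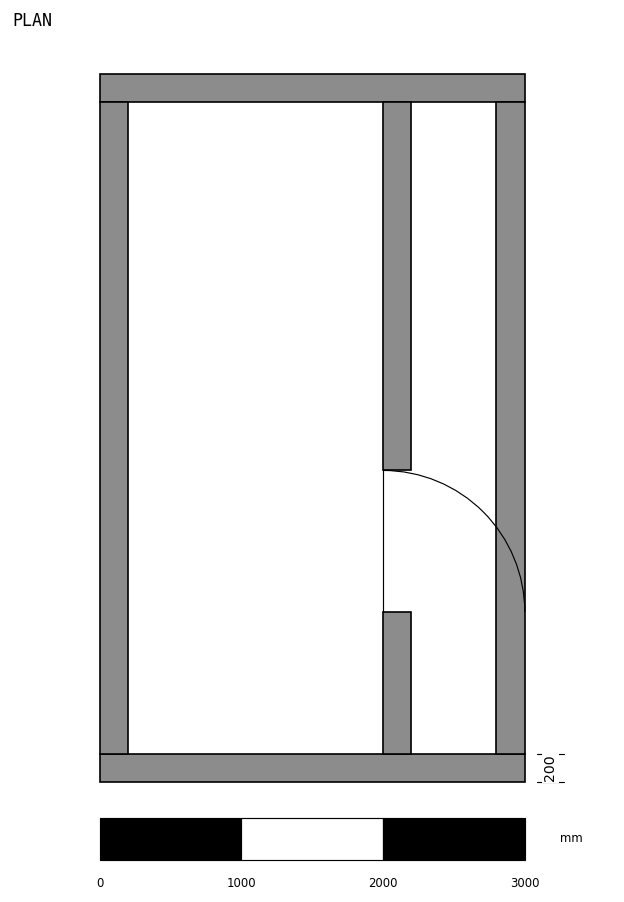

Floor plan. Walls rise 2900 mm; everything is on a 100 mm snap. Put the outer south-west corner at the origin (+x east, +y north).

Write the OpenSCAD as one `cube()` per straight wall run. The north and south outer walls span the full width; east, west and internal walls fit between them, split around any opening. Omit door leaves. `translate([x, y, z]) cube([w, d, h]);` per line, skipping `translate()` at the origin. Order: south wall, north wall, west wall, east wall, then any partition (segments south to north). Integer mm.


cube([3000, 200, 2900]);
translate([0, 4800, 0]) cube([3000, 200, 2900]);
translate([0, 200, 0]) cube([200, 4600, 2900]);
translate([2800, 200, 0]) cube([200, 4600, 2900]);
translate([2000, 200, 0]) cube([200, 1000, 2900]);
translate([2000, 2200, 0]) cube([200, 2600, 2900]);


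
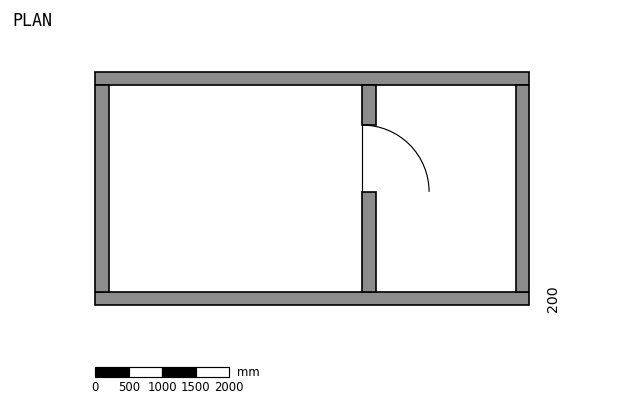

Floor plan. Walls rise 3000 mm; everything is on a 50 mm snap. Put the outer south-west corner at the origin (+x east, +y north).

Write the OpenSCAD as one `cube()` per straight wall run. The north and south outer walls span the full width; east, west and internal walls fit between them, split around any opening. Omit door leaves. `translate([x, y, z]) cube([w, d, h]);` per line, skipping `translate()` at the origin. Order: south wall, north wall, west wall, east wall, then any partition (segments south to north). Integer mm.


cube([6500, 200, 3000]);
translate([0, 3300, 0]) cube([6500, 200, 3000]);
translate([0, 200, 0]) cube([200, 3100, 3000]);
translate([6300, 200, 0]) cube([200, 3100, 3000]);
translate([4000, 200, 0]) cube([200, 1500, 3000]);
translate([4000, 2700, 0]) cube([200, 600, 3000]);


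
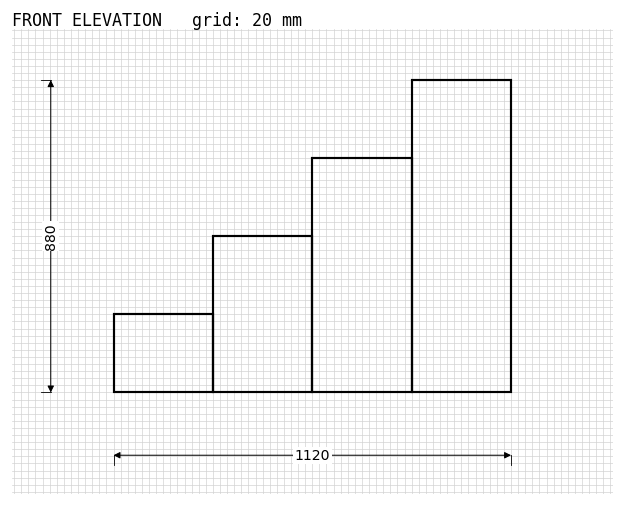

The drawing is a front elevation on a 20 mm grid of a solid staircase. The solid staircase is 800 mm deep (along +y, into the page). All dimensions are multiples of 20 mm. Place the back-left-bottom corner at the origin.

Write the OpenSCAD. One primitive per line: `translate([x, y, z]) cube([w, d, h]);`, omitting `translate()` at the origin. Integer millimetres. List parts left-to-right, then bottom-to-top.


cube([280, 800, 220]);
translate([280, 0, 0]) cube([280, 800, 440]);
translate([560, 0, 0]) cube([280, 800, 660]);
translate([840, 0, 0]) cube([280, 800, 880]);
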